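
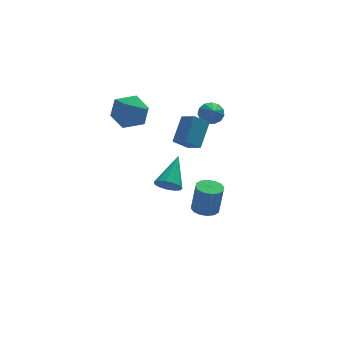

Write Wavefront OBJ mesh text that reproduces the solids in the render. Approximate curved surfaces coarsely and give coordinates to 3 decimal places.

v -4.073 1.259 3.759
v -3.235 1.74 3.182
v -3.625 -0.36 3.058
v -2.787 0.121 2.481
v -2.727 0.043 3.602
v -3.003 1.044 4.035
v -3.857 0.336 2.205
v -4.133 1.337 2.638
v -3.101 1.17 2.222
v -2.403 0.989 3.085
v -4.457 0.391 3.155
v -3.759 0.21 4.018
v -1.906 -2.511 2.753
v -1.417 -3.223 3.148
v -1.231 -1.465 3.805
v -0.742 -2.177 4.2
v -1.118 -2.343 2.08
v -0.629 -3.055 2.475
v -0.443 -1.297 3.132
v 0.046 -2.009 3.527
v 0.846 1.065 2.213
v 1.313 1.367 2.622
v 0.794 0.235 2.887
v 0.965 1.489 2.745
v 0.579 1.476 2.699
v 0.278 1.333 2.499
v 0.157 1.104 2.208
v 0.255 0.864 1.919
v 0.541 0.687 1.723
v 0.924 0.63 1.683
v 1.282 0.712 1.811
v 1.501 0.905 2.067
v 1.513 1.149 2.37
v -2.41 -3.804 0.467
v -2.045 -3.567 -0.106
v -1.59 -2.396 1.573
v -2.397 -3.365 -0.103
v -2.753 -3.302 0.081
v -3 -3.399 0.388
v -3.06 -3.624 0.72
v -2.914 -3.907 0.971
v -2.608 -4.157 1.063
v -2.239 -4.295 0.965
v -1.925 -4.277 0.709
v -1.765 -4.11 0.377
v -1.809 -3.845 0.073
v 0.261 -0.317 -4.072
v 0.931 0.011 -4.146
v 1.15 -0.055 -2.462
v 0.479 -0.383 -2.388
v 0.68 0.304 -4.102
v 0.899 0.238 -2.418
v 0.317 0.431 -4.05
v 0.536 0.364 -2.365
v -0.062 0.357 -4.004
v 0.157 0.29 -2.319
v -0.354 0.103 -3.976
v -0.135 0.036 -2.291
v -0.481 -0.264 -3.974
v -0.262 -0.331 -2.289
v -0.41 -0.645 -3.998
v -0.191 -0.711 -2.314
v -0.159 -0.938 -4.042
v 0.06 -1.004 -2.358
v 0.204 -1.064 -4.095
v 0.423 -1.131 -2.41
v 0.583 -0.99 -4.141
v 0.802 -1.057 -2.456
v 0.875 -0.736 -4.169
v 1.094 -0.803 -2.484
v 1.002 -0.369 -4.171
v 1.221 -0.436 -2.486
f 1 12 6
f 1 6 2
f 1 2 8
f 1 8 11
f 1 11 12
f 2 6 10
f 6 12 5
f 12 11 3
f 11 8 7
f 8 2 9
f 4 10 5
f 4 5 3
f 4 3 7
f 4 7 9
f 4 9 10
f 5 10 6
f 3 5 12
f 7 3 11
f 9 7 8
f 10 9 2
f 14 16 13
f 17 14 13
f 13 16 15
f 15 17 13
f 14 20 16
f 18 14 17
f 18 20 14
f 16 20 15
f 19 17 15
f 15 20 19
f 19 18 17
f 20 18 19
f 22 21 24
f 22 24 23
f 24 21 25
f 24 25 23
f 25 21 26
f 25 26 23
f 26 21 27
f 26 27 23
f 27 21 28
f 27 28 23
f 28 21 29
f 28 29 23
f 29 21 30
f 29 30 23
f 30 21 31
f 30 31 23
f 31 21 32
f 31 32 23
f 32 21 33
f 32 33 23
f 33 21 22
f 33 22 23
f 35 34 37
f 35 37 36
f 37 34 38
f 37 38 36
f 38 34 39
f 38 39 36
f 39 34 40
f 39 40 36
f 40 34 41
f 40 41 36
f 41 34 42
f 41 42 36
f 42 34 43
f 42 43 36
f 43 34 44
f 43 44 36
f 44 34 45
f 44 45 36
f 45 34 46
f 45 46 36
f 46 34 35
f 46 35 36
f 48 47 51
f 48 51 49
f 49 51 52
f 49 52 50
f 51 47 53
f 51 53 52
f 52 53 54
f 52 54 50
f 53 47 55
f 53 55 54
f 54 55 56
f 54 56 50
f 55 47 57
f 55 57 56
f 56 57 58
f 56 58 50
f 57 47 59
f 57 59 58
f 58 59 60
f 58 60 50
f 59 47 61
f 59 61 60
f 60 61 62
f 60 62 50
f 61 47 63
f 61 63 62
f 62 63 64
f 62 64 50
f 63 47 65
f 63 65 64
f 64 65 66
f 64 66 50
f 65 47 67
f 65 67 66
f 66 67 68
f 66 68 50
f 67 47 69
f 67 69 68
f 68 69 70
f 68 70 50
f 69 47 71
f 69 71 70
f 70 71 72
f 70 72 50
f 71 47 48
f 71 48 72
f 72 48 49
f 72 49 50



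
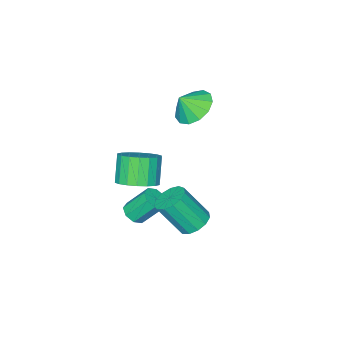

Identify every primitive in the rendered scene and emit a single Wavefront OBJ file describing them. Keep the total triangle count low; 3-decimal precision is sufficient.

v 3.024 2.285 -2.337
v 3.439 2.914 -2.177
v 4.091 2.104 -0.683
v 3.676 1.475 -0.843
v 3.055 2.967 -1.981
v 3.707 2.157 -0.487
v 2.662 2.803 -1.898
v 3.314 1.994 -0.404
v 2.384 2.475 -1.954
v 3.036 1.666 -0.46
v 2.309 2.087 -2.132
v 2.961 1.277 -0.638
v 2.461 1.761 -2.375
v 3.113 0.952 -0.881
v 2.792 1.601 -2.606
v 3.444 0.792 -1.112
v 3.196 1.659 -2.751
v 3.848 0.85 -1.257
v 3.546 1.915 -2.765
v 4.198 1.106 -1.271
v 3.73 2.288 -2.643
v 4.382 1.479 -1.149
v 3.69 2.661 -2.424
v 4.342 1.851 -0.93
v -0.937 -1.82 0.45
v -0.343 -2.361 -0.194
v -0.343 -2.12 1.25
v -0.112 -1.83 -0.166
v -0.142 -1.295 0.058
v -0.424 -0.927 0.406
v -0.87 -0.842 0.768
v -1.336 -1.068 1.03
v -1.676 -1.532 1.107
v -1.781 -2.087 0.976
v -1.618 -2.558 0.678
v -1.239 -2.794 0.308
v -0.763 -2.721 -0.017
v 3.432 -0.931 -3.573
v 3.791 -1.25 -3.196
v 3.247 -0.507 -2.05
v 2.888 -0.189 -2.427
v 3.996 -0.86 -3.351
v 3.452 -0.117 -2.206
v 3.871 -0.512 -3.636
v 3.326 0.231 -2.491
v 3.488 -0.41 -3.884
v 2.944 0.333 -2.739
v 3.073 -0.613 -3.95
v 2.529 0.13 -2.804
v 2.868 -1.003 -3.794
v 2.324 -0.26 -2.649
v 2.994 -1.351 -3.509
v 2.449 -0.608 -2.364
v 3.376 -1.453 -3.261
v 2.832 -0.71 -2.116
v 1.616 -2.711 -3.803
v 2.185 -2.095 -3.258
v 1.553 -2.613 -2.012
v 0.984 -3.229 -2.557
v 1.823 -1.849 -3.34
v 1.191 -2.367 -2.094
v 1.42 -1.774 -3.513
v 0.788 -2.292 -2.267
v 1.056 -1.885 -3.744
v 0.424 -2.402 -2.498
v 0.803 -2.159 -3.986
v 0.171 -2.677 -2.74
v 0.711 -2.543 -4.192
v 0.078 -3.06 -2.946
v 0.798 -2.959 -4.321
v 0.166 -3.477 -3.075
v 1.047 -3.327 -4.348
v 0.415 -3.845 -3.102
v 1.409 -3.573 -4.266
v 0.777 -4.091 -3.02
v 1.812 -3.648 -4.093
v 1.18 -4.166 -2.847
v 2.176 -3.538 -3.862
v 1.544 -4.055 -2.616
v 2.429 -3.263 -3.62
v 1.797 -3.781 -2.374
v 2.522 -2.88 -3.414
v 1.889 -3.397 -2.168
v 2.434 -2.463 -3.285
v 1.802 -2.981 -2.039
f 2 1 5
f 2 5 3
f 3 5 6
f 3 6 4
f 5 1 7
f 5 7 6
f 6 7 8
f 6 8 4
f 7 1 9
f 7 9 8
f 8 9 10
f 8 10 4
f 9 1 11
f 9 11 10
f 10 11 12
f 10 12 4
f 11 1 13
f 11 13 12
f 12 13 14
f 12 14 4
f 13 1 15
f 13 15 14
f 14 15 16
f 14 16 4
f 15 1 17
f 15 17 16
f 16 17 18
f 16 18 4
f 17 1 19
f 17 19 18
f 18 19 20
f 18 20 4
f 19 1 21
f 19 21 20
f 20 21 22
f 20 22 4
f 21 1 23
f 21 23 22
f 22 23 24
f 22 24 4
f 23 1 2
f 23 2 24
f 24 2 3
f 24 3 4
f 26 25 28
f 26 28 27
f 28 25 29
f 28 29 27
f 29 25 30
f 29 30 27
f 30 25 31
f 30 31 27
f 31 25 32
f 31 32 27
f 32 25 33
f 32 33 27
f 33 25 34
f 33 34 27
f 34 25 35
f 34 35 27
f 35 25 36
f 35 36 27
f 36 25 37
f 36 37 27
f 37 25 26
f 37 26 27
f 39 38 42
f 39 42 40
f 40 42 43
f 40 43 41
f 42 38 44
f 42 44 43
f 43 44 45
f 43 45 41
f 44 38 46
f 44 46 45
f 45 46 47
f 45 47 41
f 46 38 48
f 46 48 47
f 47 48 49
f 47 49 41
f 48 38 50
f 48 50 49
f 49 50 51
f 49 51 41
f 50 38 52
f 50 52 51
f 51 52 53
f 51 53 41
f 52 38 54
f 52 54 53
f 53 54 55
f 53 55 41
f 54 38 39
f 54 39 55
f 55 39 40
f 55 40 41
f 57 56 60
f 57 60 58
f 58 60 61
f 58 61 59
f 60 56 62
f 60 62 61
f 61 62 63
f 61 63 59
f 62 56 64
f 62 64 63
f 63 64 65
f 63 65 59
f 64 56 66
f 64 66 65
f 65 66 67
f 65 67 59
f 66 56 68
f 66 68 67
f 67 68 69
f 67 69 59
f 68 56 70
f 68 70 69
f 69 70 71
f 69 71 59
f 70 56 72
f 70 72 71
f 71 72 73
f 71 73 59
f 72 56 74
f 72 74 73
f 73 74 75
f 73 75 59
f 74 56 76
f 74 76 75
f 75 76 77
f 75 77 59
f 76 56 78
f 76 78 77
f 77 78 79
f 77 79 59
f 78 56 80
f 78 80 79
f 79 80 81
f 79 81 59
f 80 56 82
f 80 82 81
f 81 82 83
f 81 83 59
f 82 56 84
f 82 84 83
f 83 84 85
f 83 85 59
f 84 56 57
f 84 57 85
f 85 57 58
f 85 58 59



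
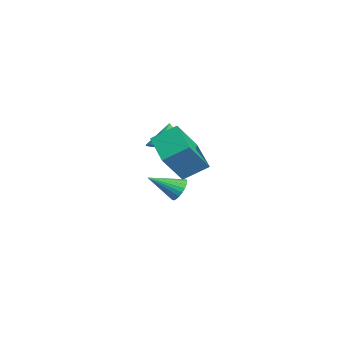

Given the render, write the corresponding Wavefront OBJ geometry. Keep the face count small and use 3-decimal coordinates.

v -3.746 -2.676 -3.154
v -2.995 -2.702 -3.322
v -3.594 -4.304 -2.226
v -2.992 -2.553 -3.062
v -3.103 -2.422 -2.815
v -3.313 -2.331 -2.62
v -3.588 -2.292 -2.506
v -3.888 -2.311 -2.491
v -4.165 -2.386 -2.577
v -4.38 -2.505 -2.751
v -4.497 -2.651 -2.986
v -4.501 -2.8 -3.247
v -4.389 -2.93 -3.494
v -4.18 -3.022 -3.689
v -3.904 -3.061 -3.802
v -3.605 -3.041 -3.817
v -3.327 -2.966 -3.731
v -3.113 -2.847 -3.558
v -0.745 -3.362 0.928
v 0.256 -3.271 1.374
v -1.355 -3.258 2.272
v 0.117 -2.773 1.273
v -0.219 -2.411 1.092
v -0.676 -2.266 0.874
v -1.148 -2.372 0.668
v -1.529 -2.706 0.522
v -1.73 -3.189 0.468
v -1.705 -3.713 0.52
v -1.461 -4.156 0.665
v -1.052 -4.417 0.871
v -0.574 -4.437 1.089
v -0.134 -4.21 1.27
v 0.165 -3.79 1.373
v 2.801 -2.766 -0.025
v 0.905 -3.274 0.749
v 2.791 -1.493 0.788
v 0.895 -2.002 1.562
v 3.705 -3.758 1.538
v 1.809 -4.267 2.312
v 3.695 -2.486 2.351
v 1.799 -2.994 3.125
f 2 1 4
f 2 4 3
f 4 1 5
f 4 5 3
f 5 1 6
f 5 6 3
f 6 1 7
f 6 7 3
f 7 1 8
f 7 8 3
f 8 1 9
f 8 9 3
f 9 1 10
f 9 10 3
f 10 1 11
f 10 11 3
f 11 1 12
f 11 12 3
f 12 1 13
f 12 13 3
f 13 1 14
f 13 14 3
f 14 1 15
f 14 15 3
f 15 1 16
f 15 16 3
f 16 1 17
f 16 17 3
f 17 1 18
f 17 18 3
f 18 1 2
f 18 2 3
f 20 19 22
f 20 22 21
f 22 19 23
f 22 23 21
f 23 19 24
f 23 24 21
f 24 19 25
f 24 25 21
f 25 19 26
f 25 26 21
f 26 19 27
f 26 27 21
f 27 19 28
f 27 28 21
f 28 19 29
f 28 29 21
f 29 19 30
f 29 30 21
f 30 19 31
f 30 31 21
f 31 19 32
f 31 32 21
f 32 19 33
f 32 33 21
f 33 19 20
f 33 20 21
f 35 37 34
f 38 35 34
f 34 37 36
f 36 38 34
f 35 41 37
f 39 35 38
f 39 41 35
f 37 41 36
f 40 38 36
f 36 41 40
f 40 39 38
f 41 39 40



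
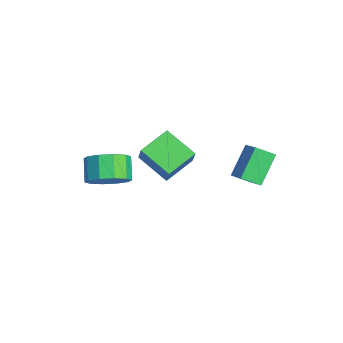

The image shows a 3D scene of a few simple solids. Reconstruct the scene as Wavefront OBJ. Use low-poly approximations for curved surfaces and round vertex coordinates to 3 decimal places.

v -0.71 -1.196 0.955
v -1.358 0.105 1.464
v 0.501 -0.301 0.211
v -0.146 1 0.72
v -0.034 -1.26 1.98
v -0.681 0.041 2.489
v 1.178 -0.365 1.236
v 0.53 0.936 1.745
v 1.999 2.634 3.143
v 2.938 2.76 3.722
v 2.188 3.443 2.661
v 3.126 3.569 3.24
v 2.794 1.791 2.04
v 3.732 1.917 2.619
v 2.982 2.6 1.558
v 3.921 2.726 2.137
v -1.171 -2.411 -0.759
v -0.649 -2.902 -0.046
v -1.568 -2.72 0.751
v -2.089 -2.229 0.039
v -0.5 -2.296 -0.012
v -1.419 -2.115 0.785
v -0.607 -1.735 -0.263
v -1.525 -1.553 0.534
v -0.929 -1.432 -0.704
v -1.848 -1.25 0.094
v -1.344 -1.503 -1.165
v -2.262 -1.321 -0.368
v -1.692 -1.92 -1.471
v -2.611 -1.738 -0.674
v -1.841 -2.525 -1.505
v -2.76 -2.344 -0.708
v -1.735 -3.087 -1.254
v -2.653 -2.905 -0.457
v -1.412 -3.39 -0.814
v -2.331 -3.208 -0.016
v -0.998 -3.319 -0.352
v -1.916 -3.137 0.445
f 2 4 1
f 5 2 1
f 1 4 3
f 3 5 1
f 2 8 4
f 6 2 5
f 6 8 2
f 4 8 3
f 7 5 3
f 3 8 7
f 7 6 5
f 8 6 7
f 10 12 9
f 13 10 9
f 9 12 11
f 11 13 9
f 10 16 12
f 14 10 13
f 14 16 10
f 12 16 11
f 15 13 11
f 11 16 15
f 15 14 13
f 16 14 15
f 18 17 21
f 18 21 19
f 19 21 22
f 19 22 20
f 21 17 23
f 21 23 22
f 22 23 24
f 22 24 20
f 23 17 25
f 23 25 24
f 24 25 26
f 24 26 20
f 25 17 27
f 25 27 26
f 26 27 28
f 26 28 20
f 27 17 29
f 27 29 28
f 28 29 30
f 28 30 20
f 29 17 31
f 29 31 30
f 30 31 32
f 30 32 20
f 31 17 33
f 31 33 32
f 32 33 34
f 32 34 20
f 33 17 35
f 33 35 34
f 34 35 36
f 34 36 20
f 35 17 37
f 35 37 36
f 36 37 38
f 36 38 20
f 37 17 18
f 37 18 38
f 38 18 19
f 38 19 20



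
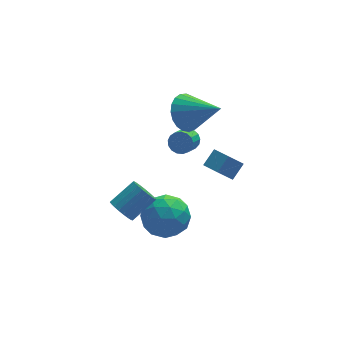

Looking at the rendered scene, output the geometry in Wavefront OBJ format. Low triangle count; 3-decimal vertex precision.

v 0.97 1.629 1.497
v 1.763 2.152 1.124
v 2.25 0.451 2.563
v 1.671 2.37 1.476
v 1.458 2.461 1.831
v 1.161 2.407 2.129
v 0.831 2.219 2.318
v 0.525 1.929 2.365
v 0.296 1.588 2.261
v 0.183 1.253 2.026
v 0.207 0.984 1.699
v 0.363 0.826 1.338
v 0.623 0.807 1.004
v 0.944 0.93 0.755
v 1.269 1.174 0.635
v 1.543 1.497 0.664
v 1.717 1.843 0.837
v 2.83 0.357 -2.603
v 2.093 0.233 -1.783
v 2.4 1.283 -2.85
v 1.663 1.159 -2.029
v 3.437 0.801 -1.991
v 2.7 0.677 -1.17
v 3.007 1.727 -2.237
v 2.27 1.603 -1.417
v -0.112 0.506 -3.356
v 0.535 -0.489 -3.183
v -1.455 -0.531 -4.297
v -0.808 -1.526 -4.124
v -1.34 -0.987 -3.194
v -0.51 -0.346 -2.613
v -0.41 -0.674 -4.867
v 0.42 -0.033 -4.286
v 0.351 -1.217 -4.117
v -0.224 -1.411 -3.083
v -0.696 0.391 -4.397
v -1.271 0.197 -3.363
v 0.329 0.1 -3.187
v -1.249 -1.12 -4.293
v -1.562 -0.803 -3.746
v -1.181 -1.387 -3.645
v -0.285 0.183 -2.852
v 0.095 -0.401 -2.75
v -1.006 -0.694 -2.757
v -1.015 -0.619 -4.73
v -0.635 -1.203 -4.628
v 0.261 0.367 -3.835
v 0.642 -0.217 -3.734
v 0.086 -0.326 -4.723
v 0.601 -0.913 -3.634
v -0.188 -1.523 -4.187
v 0.046 -1.022 -4.624
v 0.533 -0.645 -4.282
v 0.263 -1.027 -3.027
v -0.526 -1.637 -3.579
v -0.838 -1.32 -3.033
v -0.351 -0.943 -2.691
v 0.155 -1.456 -3.575
v -0.394 0.617 -3.901
v -1.183 0.007 -4.453
v -0.569 -0.077 -4.789
v -0.082 0.3 -4.447
v -0.732 0.503 -3.293
v -1.521 -0.107 -3.846
v -1.453 -0.375 -3.198
v -0.966 0.002 -2.856
v -1.075 0.436 -3.905
v 1.118 1.955 -0.76
v 1.565 1.57 -0.865
v 1.069 0.859 -0.366
v 0.622 1.245 -0.26
v 1.638 1.693 -0.617
v 1.143 0.982 -0.117
v 1.592 1.877 -0.401
v 1.097 1.166 0.099
v 1.437 2.079 -0.267
v 0.942 1.368 0.232
v 1.21 2.252 -0.246
v 0.714 1.541 0.253
v 0.961 2.358 -0.343
v 0.465 1.647 0.156
v 0.748 2.371 -0.535
v 0.252 1.66 -0.036
v 0.62 2.289 -0.779
v 0.124 1.578 -0.28
v 0.606 2.131 -1.018
v 0.11 1.42 -0.519
v 0.709 1.933 -1.198
v 0.213 1.222 -0.699
v 0.906 1.739 -1.278
v 0.41 1.028 -0.779
v 1.151 1.596 -1.239
v 0.656 0.885 -0.739
v 1.389 1.534 -1.09
v 0.894 0.824 -0.591
v -2.545 -0.968 -2.422
v -2.14 -1.424 -2.745
v -0.99 -0.987 -1.922
v -1.395 -0.532 -1.598
v -2.11 -1.191 -2.91
v -0.961 -0.754 -2.086
v -2.156 -0.919 -2.99
v -1.007 -0.482 -2.166
v -2.269 -0.656 -2.972
v -1.12 -0.219 -2.148
v -2.43 -0.447 -2.859
v -1.28 -0.01 -2.035
v -2.61 -0.328 -2.67
v -1.461 0.109 -1.846
v -2.779 -0.32 -2.438
v -1.63 0.117 -1.615
v -2.908 -0.424 -2.204
v -1.759 0.013 -1.38
v -2.974 -0.622 -2.007
v -1.824 -0.185 -1.183
v -2.965 -0.88 -1.882
v -1.816 -0.443 -1.058
v -2.884 -1.153 -1.85
v -1.735 -0.717 -1.027
v -2.744 -1.395 -1.917
v -1.595 -0.958 -1.094
v -2.57 -1.562 -2.072
v -1.42 -1.126 -1.248
v -2.391 -1.627 -2.287
v -1.242 -1.191 -1.463
v -2.239 -1.578 -2.525
v -1.09 -1.142 -1.701
f 2 1 4
f 2 4 3
f 4 1 5
f 4 5 3
f 5 1 6
f 5 6 3
f 6 1 7
f 6 7 3
f 7 1 8
f 7 8 3
f 8 1 9
f 8 9 3
f 9 1 10
f 9 10 3
f 10 1 11
f 10 11 3
f 11 1 12
f 11 12 3
f 12 1 13
f 12 13 3
f 13 1 14
f 13 14 3
f 14 1 15
f 14 15 3
f 15 1 16
f 15 16 3
f 16 1 17
f 16 17 3
f 17 1 2
f 17 2 3
f 19 21 18
f 22 19 18
f 18 21 20
f 20 22 18
f 19 25 21
f 23 19 22
f 23 25 19
f 21 25 20
f 24 22 20
f 20 25 24
f 24 23 22
f 25 23 24
f 26 63 42
f 63 37 66
f 42 66 31
f 63 66 42
f 26 42 38
f 42 31 43
f 38 43 27
f 42 43 38
f 26 38 47
f 38 27 48
f 47 48 33
f 38 48 47
f 26 47 59
f 47 33 62
f 59 62 36
f 47 62 59
f 26 59 63
f 59 36 67
f 63 67 37
f 59 67 63
f 27 43 54
f 43 31 57
f 54 57 35
f 43 57 54
f 31 66 44
f 66 37 65
f 44 65 30
f 66 65 44
f 37 67 64
f 67 36 60
f 64 60 28
f 67 60 64
f 36 62 61
f 62 33 49
f 61 49 32
f 62 49 61
f 33 48 53
f 48 27 50
f 53 50 34
f 48 50 53
f 29 55 41
f 55 35 56
f 41 56 30
f 55 56 41
f 29 41 39
f 41 30 40
f 39 40 28
f 41 40 39
f 29 39 46
f 39 28 45
f 46 45 32
f 39 45 46
f 29 46 51
f 46 32 52
f 51 52 34
f 46 52 51
f 29 51 55
f 51 34 58
f 55 58 35
f 51 58 55
f 30 56 44
f 56 35 57
f 44 57 31
f 56 57 44
f 28 40 64
f 40 30 65
f 64 65 37
f 40 65 64
f 32 45 61
f 45 28 60
f 61 60 36
f 45 60 61
f 34 52 53
f 52 32 49
f 53 49 33
f 52 49 53
f 35 58 54
f 58 34 50
f 54 50 27
f 58 50 54
f 69 68 72
f 69 72 70
f 70 72 73
f 70 73 71
f 72 68 74
f 72 74 73
f 73 74 75
f 73 75 71
f 74 68 76
f 74 76 75
f 75 76 77
f 75 77 71
f 76 68 78
f 76 78 77
f 77 78 79
f 77 79 71
f 78 68 80
f 78 80 79
f 79 80 81
f 79 81 71
f 80 68 82
f 80 82 81
f 81 82 83
f 81 83 71
f 82 68 84
f 82 84 83
f 83 84 85
f 83 85 71
f 84 68 86
f 84 86 85
f 85 86 87
f 85 87 71
f 86 68 88
f 86 88 87
f 87 88 89
f 87 89 71
f 88 68 90
f 88 90 89
f 89 90 91
f 89 91 71
f 90 68 92
f 90 92 91
f 91 92 93
f 91 93 71
f 92 68 94
f 92 94 93
f 93 94 95
f 93 95 71
f 94 68 69
f 94 69 95
f 95 69 70
f 95 70 71
f 97 96 100
f 97 100 98
f 98 100 101
f 98 101 99
f 100 96 102
f 100 102 101
f 101 102 103
f 101 103 99
f 102 96 104
f 102 104 103
f 103 104 105
f 103 105 99
f 104 96 106
f 104 106 105
f 105 106 107
f 105 107 99
f 106 96 108
f 106 108 107
f 107 108 109
f 107 109 99
f 108 96 110
f 108 110 109
f 109 110 111
f 109 111 99
f 110 96 112
f 110 112 111
f 111 112 113
f 111 113 99
f 112 96 114
f 112 114 113
f 113 114 115
f 113 115 99
f 114 96 116
f 114 116 115
f 115 116 117
f 115 117 99
f 116 96 118
f 116 118 117
f 117 118 119
f 117 119 99
f 118 96 120
f 118 120 119
f 119 120 121
f 119 121 99
f 120 96 122
f 120 122 121
f 121 122 123
f 121 123 99
f 122 96 124
f 122 124 123
f 123 124 125
f 123 125 99
f 124 96 126
f 124 126 125
f 125 126 127
f 125 127 99
f 126 96 97
f 126 97 127
f 127 97 98
f 127 98 99



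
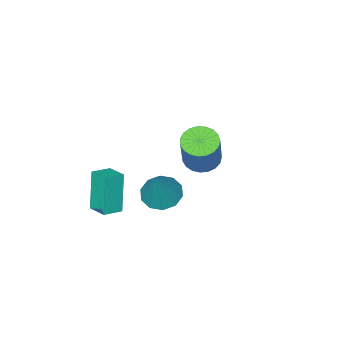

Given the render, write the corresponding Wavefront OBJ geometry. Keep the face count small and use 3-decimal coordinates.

v -3.305 -4.25 -0.606
v -2.518 -4.335 -0.856
v -1.888 -3.715 0.916
v -2.675 -3.63 1.166
v -2.587 -4.009 -0.946
v -1.957 -3.389 0.826
v -2.78 -3.725 -0.976
v -2.15 -3.105 0.795
v -3.064 -3.531 -0.943
v -2.434 -2.911 0.828
v -3.389 -3.462 -0.852
v -2.759 -2.842 0.92
v -3.7 -3.529 -0.718
v -3.07 -2.909 1.054
v -3.943 -3.72 -0.564
v -3.313 -3.1 1.207
v -4.075 -4.004 -0.418
v -3.445 -3.384 1.353
v -4.074 -4.33 -0.304
v -3.444 -3.709 1.467
v -3.94 -4.642 -0.243
v -3.31 -4.021 1.529
v -3.697 -4.886 -0.244
v -3.067 -4.266 1.528
v -3.385 -5.02 -0.308
v -2.755 -4.4 1.464
v -3.06 -5.022 -0.423
v -2.43 -4.402 1.349
v -2.777 -4.89 -0.57
v -2.147 -4.269 1.202
v -2.585 -4.647 -0.723
v -1.955 -4.027 1.049
v 1.784 -4.027 -0.796
v 1.348 -4.449 0.994
v 1.806 -3.084 -0.569
v 1.37 -3.507 1.221
v 2.65 -4.093 -0.601
v 2.214 -4.516 1.189
v 2.672 -3.151 -0.374
v 2.236 -3.573 1.416
v 1.195 -1.316 1.442
v 1.953 -1.635 1.192
v 2.005 -0.744 3.178
v 1.929 -1.127 1.037
v 1.625 -0.692 1.035
v 1.156 -0.494 1.189
v 0.702 -0.611 1.44
v 0.436 -0.997 1.691
v 0.46 -1.504 1.847
v 0.764 -1.94 1.848
v 1.233 -2.137 1.694
v 1.688 -2.02 1.443
f 2 1 5
f 2 5 3
f 3 5 6
f 3 6 4
f 5 1 7
f 5 7 6
f 6 7 8
f 6 8 4
f 7 1 9
f 7 9 8
f 8 9 10
f 8 10 4
f 9 1 11
f 9 11 10
f 10 11 12
f 10 12 4
f 11 1 13
f 11 13 12
f 12 13 14
f 12 14 4
f 13 1 15
f 13 15 14
f 14 15 16
f 14 16 4
f 15 1 17
f 15 17 16
f 16 17 18
f 16 18 4
f 17 1 19
f 17 19 18
f 18 19 20
f 18 20 4
f 19 1 21
f 19 21 20
f 20 21 22
f 20 22 4
f 21 1 23
f 21 23 22
f 22 23 24
f 22 24 4
f 23 1 25
f 23 25 24
f 24 25 26
f 24 26 4
f 25 1 27
f 25 27 26
f 26 27 28
f 26 28 4
f 27 1 29
f 27 29 28
f 28 29 30
f 28 30 4
f 29 1 31
f 29 31 30
f 30 31 32
f 30 32 4
f 31 1 2
f 31 2 32
f 32 2 3
f 32 3 4
f 34 36 33
f 37 34 33
f 33 36 35
f 35 37 33
f 34 40 36
f 38 34 37
f 38 40 34
f 36 40 35
f 39 37 35
f 35 40 39
f 39 38 37
f 40 38 39
f 42 41 44
f 42 44 43
f 44 41 45
f 44 45 43
f 45 41 46
f 45 46 43
f 46 41 47
f 46 47 43
f 47 41 48
f 47 48 43
f 48 41 49
f 48 49 43
f 49 41 50
f 49 50 43
f 50 41 51
f 50 51 43
f 51 41 52
f 51 52 43
f 52 41 42
f 52 42 43



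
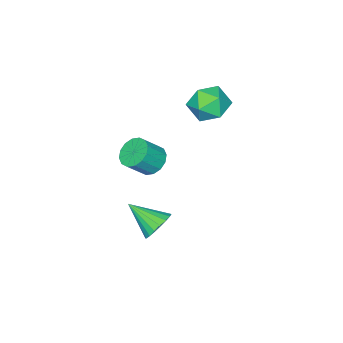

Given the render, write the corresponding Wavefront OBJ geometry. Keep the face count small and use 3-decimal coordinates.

v 2.185 -1.009 -2.442
v 2.562 -1.433 -3.228
v 2.595 -2.651 -1.358
v 2.903 -1.233 -3.054
v 3.101 -0.989 -2.759
v 3.118 -0.748 -2.401
v 2.95 -0.559 -2.051
v 2.631 -0.46 -1.778
v 2.223 -0.468 -1.637
v 1.807 -0.584 -1.656
v 1.467 -0.784 -1.83
v 1.268 -1.029 -2.125
v 1.251 -1.269 -2.483
v 1.419 -1.458 -2.833
v 1.739 -1.558 -3.106
v 2.147 -1.549 -3.247
v -3.341 -0.921 3.789
v -2.17 -0.718 3.471
v -2.95 -2.862 3.989
v -1.779 -2.659 3.671
v -2.205 -2.244 4.748
v -2.447 -1.045 4.625
v -2.673 -2.535 2.835
v -2.915 -1.336 2.712
v -1.757 -1.715 2.882
v -1.468 -1.535 4.064
v -3.652 -2.045 3.396
v -3.363 -1.865 4.578
v 2.985 -0.675 3.441
v 3.564 -0.071 3.137
v 4.473 -0.441 4.136
v 3.895 -1.045 4.439
v 3.311 0.153 3.451
v 4.221 -0.217 4.449
v 2.971 0.155 3.762
v 3.88 -0.215 4.76
v 2.635 -0.065 3.986
v 3.544 -0.435 4.984
v 2.392 -0.449 4.065
v 3.302 -0.819 5.063
v 2.309 -0.894 3.976
v 3.218 -1.263 4.975
v 2.407 -1.279 3.744
v 3.316 -1.649 4.743
v 2.659 -1.503 3.431
v 3.569 -1.873 4.429
v 3 -1.505 3.12
v 3.909 -1.875 4.118
v 3.336 -1.285 2.896
v 4.245 -1.655 3.894
v 3.578 -0.901 2.817
v 4.488 -1.271 3.815
v 3.662 -0.457 2.905
v 4.571 -0.826 3.904
f 2 1 4
f 2 4 3
f 4 1 5
f 4 5 3
f 5 1 6
f 5 6 3
f 6 1 7
f 6 7 3
f 7 1 8
f 7 8 3
f 8 1 9
f 8 9 3
f 9 1 10
f 9 10 3
f 10 1 11
f 10 11 3
f 11 1 12
f 11 12 3
f 12 1 13
f 12 13 3
f 13 1 14
f 13 14 3
f 14 1 15
f 14 15 3
f 15 1 16
f 15 16 3
f 16 1 2
f 16 2 3
f 17 28 22
f 17 22 18
f 17 18 24
f 17 24 27
f 17 27 28
f 18 22 26
f 22 28 21
f 28 27 19
f 27 24 23
f 24 18 25
f 20 26 21
f 20 21 19
f 20 19 23
f 20 23 25
f 20 25 26
f 21 26 22
f 19 21 28
f 23 19 27
f 25 23 24
f 26 25 18
f 30 29 33
f 30 33 31
f 31 33 34
f 31 34 32
f 33 29 35
f 33 35 34
f 34 35 36
f 34 36 32
f 35 29 37
f 35 37 36
f 36 37 38
f 36 38 32
f 37 29 39
f 37 39 38
f 38 39 40
f 38 40 32
f 39 29 41
f 39 41 40
f 40 41 42
f 40 42 32
f 41 29 43
f 41 43 42
f 42 43 44
f 42 44 32
f 43 29 45
f 43 45 44
f 44 45 46
f 44 46 32
f 45 29 47
f 45 47 46
f 46 47 48
f 46 48 32
f 47 29 49
f 47 49 48
f 48 49 50
f 48 50 32
f 49 29 51
f 49 51 50
f 50 51 52
f 50 52 32
f 51 29 53
f 51 53 52
f 52 53 54
f 52 54 32
f 53 29 30
f 53 30 54
f 54 30 31
f 54 31 32



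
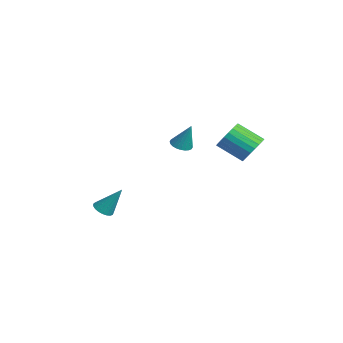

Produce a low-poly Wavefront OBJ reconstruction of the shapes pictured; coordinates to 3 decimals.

v -0.178 -3.81 -3.078
v 0.379 -3.553 -3.414
v 0.378 -2.83 -1.402
v 0.178 -3.349 -3.466
v -0.085 -3.225 -3.451
v -0.364 -3.202 -3.372
v -0.611 -3.284 -3.242
v -0.783 -3.457 -3.083
v -0.851 -3.691 -2.924
v -0.802 -3.946 -2.791
v -0.646 -4.177 -2.708
v -0.409 -4.344 -2.689
v -0.132 -4.42 -2.738
v 0.137 -4.389 -2.845
v 0.352 -4.259 -2.992
v 0.474 -4.051 -3.154
v 0.484 -3.801 -3.304
v -1.66 1.438 0.908
v -1.22 1.935 0.628
v -1.1 1.882 2.572
v -1.455 2.085 0.667
v -1.721 2.136 0.742
v -1.977 2.081 0.843
v -2.185 1.928 0.954
v -2.313 1.701 1.058
v -2.342 1.433 1.139
v -2.266 1.166 1.185
v -2.099 0.941 1.189
v -1.864 0.791 1.15
v -1.599 0.74 1.074
v -1.342 0.795 0.973
v -1.134 0.948 0.863
v -1.006 1.175 0.759
v -0.978 1.443 0.678
v -1.053 1.709 0.632
v 2.182 4.571 1.552
v 3.058 4.329 2.057
v 2.095 3.046 3.113
v 1.218 3.289 2.608
v 2.913 4.629 2.29
v 1.95 3.346 3.345
v 2.657 4.92 2.409
v 1.694 3.637 3.465
v 2.328 5.157 2.399
v 1.365 3.875 3.454
v 1.977 5.306 2.259
v 1.014 4.023 3.315
v 1.658 5.343 2.012
v 0.695 4.06 3.068
v 1.418 5.262 1.695
v 0.455 3.98 2.75
v 1.294 5.077 1.356
v 0.331 3.794 2.412
v 1.305 4.814 1.047
v 0.342 3.531 2.103
v 1.45 4.514 0.815
v 0.487 3.231 1.87
v 1.706 4.223 0.695
v 0.743 2.94 1.751
v 2.035 3.985 0.706
v 1.072 2.703 1.761
v 2.386 3.837 0.845
v 1.423 2.554 1.901
v 2.705 3.8 1.092
v 1.742 2.517 2.148
v 2.945 3.88 1.41
v 1.982 2.598 2.465
v 3.069 4.066 1.748
v 2.106 2.783 2.804
f 2 1 4
f 2 4 3
f 4 1 5
f 4 5 3
f 5 1 6
f 5 6 3
f 6 1 7
f 6 7 3
f 7 1 8
f 7 8 3
f 8 1 9
f 8 9 3
f 9 1 10
f 9 10 3
f 10 1 11
f 10 11 3
f 11 1 12
f 11 12 3
f 12 1 13
f 12 13 3
f 13 1 14
f 13 14 3
f 14 1 15
f 14 15 3
f 15 1 16
f 15 16 3
f 16 1 17
f 16 17 3
f 17 1 2
f 17 2 3
f 19 18 21
f 19 21 20
f 21 18 22
f 21 22 20
f 22 18 23
f 22 23 20
f 23 18 24
f 23 24 20
f 24 18 25
f 24 25 20
f 25 18 26
f 25 26 20
f 26 18 27
f 26 27 20
f 27 18 28
f 27 28 20
f 28 18 29
f 28 29 20
f 29 18 30
f 29 30 20
f 30 18 31
f 30 31 20
f 31 18 32
f 31 32 20
f 32 18 33
f 32 33 20
f 33 18 34
f 33 34 20
f 34 18 35
f 34 35 20
f 35 18 19
f 35 19 20
f 37 36 40
f 37 40 38
f 38 40 41
f 38 41 39
f 40 36 42
f 40 42 41
f 41 42 43
f 41 43 39
f 42 36 44
f 42 44 43
f 43 44 45
f 43 45 39
f 44 36 46
f 44 46 45
f 45 46 47
f 45 47 39
f 46 36 48
f 46 48 47
f 47 48 49
f 47 49 39
f 48 36 50
f 48 50 49
f 49 50 51
f 49 51 39
f 50 36 52
f 50 52 51
f 51 52 53
f 51 53 39
f 52 36 54
f 52 54 53
f 53 54 55
f 53 55 39
f 54 36 56
f 54 56 55
f 55 56 57
f 55 57 39
f 56 36 58
f 56 58 57
f 57 58 59
f 57 59 39
f 58 36 60
f 58 60 59
f 59 60 61
f 59 61 39
f 60 36 62
f 60 62 61
f 61 62 63
f 61 63 39
f 62 36 64
f 62 64 63
f 63 64 65
f 63 65 39
f 64 36 66
f 64 66 65
f 65 66 67
f 65 67 39
f 66 36 68
f 66 68 67
f 67 68 69
f 67 69 39
f 68 36 37
f 68 37 69
f 69 37 38
f 69 38 39



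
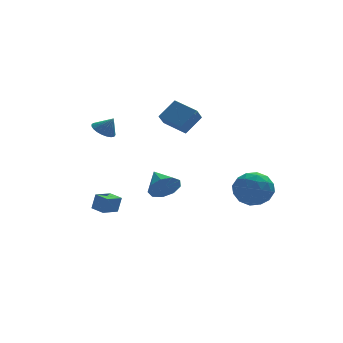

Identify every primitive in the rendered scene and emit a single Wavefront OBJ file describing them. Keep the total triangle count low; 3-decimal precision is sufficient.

v -4.06 1.419 -2.349
v -3.811 1.476 -1.341
v -3.092 2.035 -2.624
v -2.843 2.093 -1.616
v -3.577 0.627 -2.424
v -3.328 0.685 -1.416
v -2.609 1.244 -2.699
v -2.36 1.301 -1.691
v -2.841 3.822 2.688
v -2.253 4.312 2.489
v -2.299 3.558 3.632
v -2.453 4.51 2.658
v -2.719 4.589 2.833
v -3.007 4.536 2.983
v -3.266 4.359 3.082
v -3.451 4.09 3.112
v -3.53 3.774 3.07
v -3.491 3.466 2.961
v -3.339 3.22 2.805
v -3.101 3.079 2.629
v -2.817 3.065 2.463
v -2.538 3.183 2.336
v -2.311 3.411 2.269
v -2.176 3.71 2.276
v -2.155 4.029 2.353
v -0.49 -1.132 -0.06
v 0.129 -0.717 -0.711
v -0.75 0.292 0.6
v -0.501 -0.717 -0.959
v -1.127 -0.911 -0.786
v -1.454 -1.208 -0.273
v -1.331 -1.47 0.339
v -0.814 -1.573 0.765
v -0.146 -1.47 0.804
v 0.361 -1.208 0.44
v 0.47 -0.911 -0.159
v 0.332 3.672 3.521
v 1.396 4.14 4.515
v 0.774 4.302 2.75
v 1.839 4.771 3.744
v 1.321 2.409 3.056
v 2.386 2.878 4.05
v 1.764 3.04 2.285
v 2.828 3.508 3.279
v 3.024 -3.239 1.092
v 3.61 -2.285 0.583
v 4.17 -4.495 0.057
v 4.756 -3.541 -0.452
v 4.906 -3.787 0.744
v 4.197 -3.011 1.383
v 3.583 -3.769 -0.743
v 2.874 -2.993 -0.104
v 3.955 -2.612 -0.552
v 4.773 -2.624 0.367
v 3.007 -4.156 0.273
v 3.825 -4.168 1.192
v 3.217 -2.652 0.928
v 4.563 -4.128 -0.288
v 4.651 -4.273 0.415
v 4.996 -3.712 0.115
v 3.562 -3.078 1.399
v 3.906 -2.518 1.099
v 4.668 -3.401 1.194
v 3.874 -4.262 -0.459
v 4.218 -3.702 -0.759
v 2.784 -3.068 0.525
v 3.129 -2.507 0.225
v 3.112 -3.379 -0.554
v 3.764 -2.283 -0.038
v 4.437 -3.022 -0.646
v 3.748 -3.156 -0.817
v 3.331 -2.699 -0.441
v 4.244 -2.29 0.502
v 4.918 -3.028 -0.106
v 5.006 -3.173 0.597
v 4.59 -2.717 0.973
v 4.447 -2.483 -0.165
v 2.862 -3.752 0.746
v 3.536 -4.49 0.138
v 3.19 -4.063 -0.333
v 2.774 -3.607 0.043
v 3.343 -3.758 1.286
v 4.016 -4.497 0.678
v 4.449 -4.081 1.081
v 4.032 -3.624 1.457
v 3.333 -4.297 0.805
f 2 4 1
f 5 2 1
f 1 4 3
f 3 5 1
f 2 8 4
f 6 2 5
f 6 8 2
f 4 8 3
f 7 5 3
f 3 8 7
f 7 6 5
f 8 6 7
f 10 9 12
f 10 12 11
f 12 9 13
f 12 13 11
f 13 9 14
f 13 14 11
f 14 9 15
f 14 15 11
f 15 9 16
f 15 16 11
f 16 9 17
f 16 17 11
f 17 9 18
f 17 18 11
f 18 9 19
f 18 19 11
f 19 9 20
f 19 20 11
f 20 9 21
f 20 21 11
f 21 9 22
f 21 22 11
f 22 9 23
f 22 23 11
f 23 9 24
f 23 24 11
f 24 9 25
f 24 25 11
f 25 9 10
f 25 10 11
f 27 26 29
f 27 29 28
f 29 26 30
f 29 30 28
f 30 26 31
f 30 31 28
f 31 26 32
f 31 32 28
f 32 26 33
f 32 33 28
f 33 26 34
f 33 34 28
f 34 26 35
f 34 35 28
f 35 26 36
f 35 36 28
f 36 26 27
f 36 27 28
f 38 40 37
f 41 38 37
f 37 40 39
f 39 41 37
f 38 44 40
f 42 38 41
f 42 44 38
f 40 44 39
f 43 41 39
f 39 44 43
f 43 42 41
f 44 42 43
f 45 82 61
f 82 56 85
f 61 85 50
f 82 85 61
f 45 61 57
f 61 50 62
f 57 62 46
f 61 62 57
f 45 57 66
f 57 46 67
f 66 67 52
f 57 67 66
f 45 66 78
f 66 52 81
f 78 81 55
f 66 81 78
f 45 78 82
f 78 55 86
f 82 86 56
f 78 86 82
f 46 62 73
f 62 50 76
f 73 76 54
f 62 76 73
f 50 85 63
f 85 56 84
f 63 84 49
f 85 84 63
f 56 86 83
f 86 55 79
f 83 79 47
f 86 79 83
f 55 81 80
f 81 52 68
f 80 68 51
f 81 68 80
f 52 67 72
f 67 46 69
f 72 69 53
f 67 69 72
f 48 74 60
f 74 54 75
f 60 75 49
f 74 75 60
f 48 60 58
f 60 49 59
f 58 59 47
f 60 59 58
f 48 58 65
f 58 47 64
f 65 64 51
f 58 64 65
f 48 65 70
f 65 51 71
f 70 71 53
f 65 71 70
f 48 70 74
f 70 53 77
f 74 77 54
f 70 77 74
f 49 75 63
f 75 54 76
f 63 76 50
f 75 76 63
f 47 59 83
f 59 49 84
f 83 84 56
f 59 84 83
f 51 64 80
f 64 47 79
f 80 79 55
f 64 79 80
f 53 71 72
f 71 51 68
f 72 68 52
f 71 68 72
f 54 77 73
f 77 53 69
f 73 69 46
f 77 69 73



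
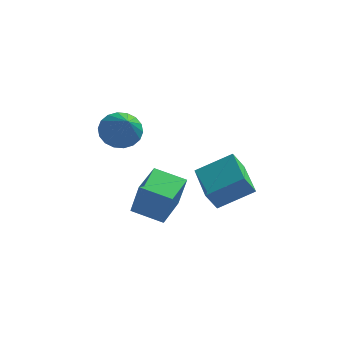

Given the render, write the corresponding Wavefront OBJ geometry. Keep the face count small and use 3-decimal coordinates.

v -0.351 -3.415 -2.832
v 0.03 -3.583 -1.277
v -0.041 -1.848 -2.74
v 0.34 -2.016 -1.184
v 1.02 -3.664 -3.196
v 1.401 -3.832 -1.64
v 1.33 -2.097 -3.103
v 1.711 -2.265 -1.548
v -1.104 -1.523 0.576
v -0.52 -1.891 -0.017
v -0.516 -2.797 1.944
v -0.299 -1.6 0.158
v -0.237 -1.294 0.417
v -0.348 -1.034 0.706
v -0.607 -0.87 0.97
v -0.966 -0.836 1.156
v -1.351 -0.938 1.227
v -1.688 -1.155 1.169
v -1.909 -1.446 0.993
v -1.97 -1.751 0.735
v -1.86 -2.012 0.445
v -1.6 -2.176 0.181
v -1.242 -2.21 -0.005
v -0.856 -2.108 -0.076
v 2.761 -4.289 -0.945
v 4.191 -3.813 -0.116
v 2.069 -2.634 -0.704
v 3.499 -2.158 0.126
v 3.181 -3.982 -1.846
v 4.611 -3.506 -1.016
v 2.489 -2.327 -1.604
v 3.919 -1.851 -0.775
f 2 4 1
f 5 2 1
f 1 4 3
f 3 5 1
f 2 8 4
f 6 2 5
f 6 8 2
f 4 8 3
f 7 5 3
f 3 8 7
f 7 6 5
f 8 6 7
f 10 9 12
f 10 12 11
f 12 9 13
f 12 13 11
f 13 9 14
f 13 14 11
f 14 9 15
f 14 15 11
f 15 9 16
f 15 16 11
f 16 9 17
f 16 17 11
f 17 9 18
f 17 18 11
f 18 9 19
f 18 19 11
f 19 9 20
f 19 20 11
f 20 9 21
f 20 21 11
f 21 9 22
f 21 22 11
f 22 9 23
f 22 23 11
f 23 9 24
f 23 24 11
f 24 9 10
f 24 10 11
f 26 28 25
f 29 26 25
f 25 28 27
f 27 29 25
f 26 32 28
f 30 26 29
f 30 32 26
f 28 32 27
f 31 29 27
f 27 32 31
f 31 30 29
f 32 30 31



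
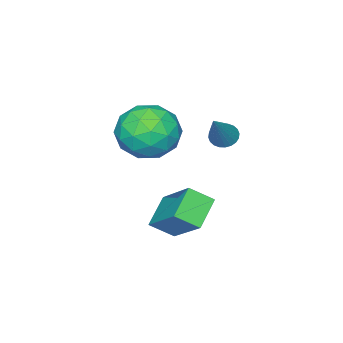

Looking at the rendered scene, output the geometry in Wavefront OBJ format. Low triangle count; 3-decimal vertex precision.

v -0.138 -1.89 -1.696
v 0.281 -1.975 -2.009
v 0.958 -1.47 -0.344
v 0.246 -1.774 -2.043
v 0.152 -1.591 -2.024
v 0.014 -1.453 -1.955
v -0.147 -1.382 -1.846
v -0.307 -1.388 -1.715
v -0.441 -1.47 -1.581
v -0.528 -1.617 -1.464
v -0.557 -1.805 -1.383
v -0.521 -2.006 -1.349
v -0.427 -2.189 -1.368
v -0.289 -2.327 -1.437
v -0.128 -2.398 -1.546
v 0.031 -2.392 -1.677
v 0.165 -2.309 -1.811
v 0.253 -2.163 -1.928
v 0.44 -3.5 -1.469
v 1.122 -3.303 -0.49
v 1.998 -4.217 -2.41
v 2.68 -4.02 -1.431
v 1.828 -4.878 -1.411
v 0.865 -4.435 -0.83
v 2.255 -3.085 -2.07
v 1.292 -2.642 -1.489
v 2.244 -3.046 -0.862
v 1.98 -4.154 -0.455
v 1.14 -3.366 -2.445
v 0.876 -4.474 -2.038
v 0.644 -3.339 -0.897
v 2.476 -4.181 -2.003
v 1.975 -4.686 -1.992
v 2.376 -4.569 -1.416
v 0.493 -4.004 -1.096
v 0.894 -3.888 -0.521
v 1.309 -4.813 -1.063
v 2.226 -3.632 -2.379
v 2.627 -3.516 -1.804
v 0.744 -2.951 -1.484
v 1.145 -2.834 -0.908
v 1.811 -2.707 -1.837
v 1.704 -3.072 -0.54
v 2.62 -3.493 -1.093
v 2.37 -2.944 -1.469
v 1.804 -2.684 -1.127
v 1.55 -3.723 -0.301
v 2.465 -4.144 -0.854
v 1.965 -4.648 -0.842
v 1.399 -4.388 -0.5
v 2.209 -3.572 -0.519
v 0.655 -3.376 -2.046
v 1.57 -3.797 -2.599
v 1.721 -3.132 -2.4
v 1.155 -2.872 -2.058
v 0.5 -4.027 -1.807
v 1.416 -4.448 -2.36
v 1.316 -4.836 -1.773
v 0.75 -4.576 -1.431
v 0.911 -3.948 -2.381
v 2.621 -1.127 -3.603
v 3.117 0.351 -2.304
v 3.647 -0.87 -4.288
v 4.143 0.608 -2.989
v 3.137 -1.768 -3.071
v 3.633 -0.29 -1.772
v 4.163 -1.511 -3.756
v 4.659 -0.033 -2.457
f 2 1 4
f 2 4 3
f 4 1 5
f 4 5 3
f 5 1 6
f 5 6 3
f 6 1 7
f 6 7 3
f 7 1 8
f 7 8 3
f 8 1 9
f 8 9 3
f 9 1 10
f 9 10 3
f 10 1 11
f 10 11 3
f 11 1 12
f 11 12 3
f 12 1 13
f 12 13 3
f 13 1 14
f 13 14 3
f 14 1 15
f 14 15 3
f 15 1 16
f 15 16 3
f 16 1 17
f 16 17 3
f 17 1 18
f 17 18 3
f 18 1 2
f 18 2 3
f 19 56 35
f 56 30 59
f 35 59 24
f 56 59 35
f 19 35 31
f 35 24 36
f 31 36 20
f 35 36 31
f 19 31 40
f 31 20 41
f 40 41 26
f 31 41 40
f 19 40 52
f 40 26 55
f 52 55 29
f 40 55 52
f 19 52 56
f 52 29 60
f 56 60 30
f 52 60 56
f 20 36 47
f 36 24 50
f 47 50 28
f 36 50 47
f 24 59 37
f 59 30 58
f 37 58 23
f 59 58 37
f 30 60 57
f 60 29 53
f 57 53 21
f 60 53 57
f 29 55 54
f 55 26 42
f 54 42 25
f 55 42 54
f 26 41 46
f 41 20 43
f 46 43 27
f 41 43 46
f 22 48 34
f 48 28 49
f 34 49 23
f 48 49 34
f 22 34 32
f 34 23 33
f 32 33 21
f 34 33 32
f 22 32 39
f 32 21 38
f 39 38 25
f 32 38 39
f 22 39 44
f 39 25 45
f 44 45 27
f 39 45 44
f 22 44 48
f 44 27 51
f 48 51 28
f 44 51 48
f 23 49 37
f 49 28 50
f 37 50 24
f 49 50 37
f 21 33 57
f 33 23 58
f 57 58 30
f 33 58 57
f 25 38 54
f 38 21 53
f 54 53 29
f 38 53 54
f 27 45 46
f 45 25 42
f 46 42 26
f 45 42 46
f 28 51 47
f 51 27 43
f 47 43 20
f 51 43 47
f 62 64 61
f 65 62 61
f 61 64 63
f 63 65 61
f 62 68 64
f 66 62 65
f 66 68 62
f 64 68 63
f 67 65 63
f 63 68 67
f 67 66 65
f 68 66 67



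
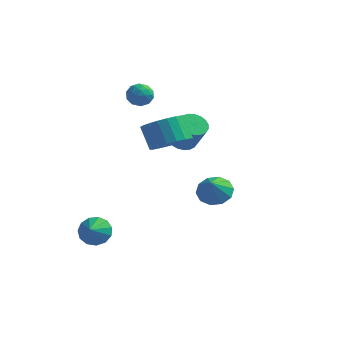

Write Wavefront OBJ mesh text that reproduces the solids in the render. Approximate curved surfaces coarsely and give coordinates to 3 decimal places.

v -2.309 -3.318 -3.504
v -1.675 -3.594 -3.964
v -2.211 -4.142 -2.876
v -1.489 -3.32 -3.633
v -1.563 -3.046 -3.262
v -1.874 -2.858 -2.967
v -2.323 -2.816 -2.843
v -2.767 -2.934 -2.929
v -3.066 -3.174 -3.197
v -3.124 -3.459 -3.563
v -2.924 -3.7 -3.91
v -2.528 -3.82 -4.128
v -2.062 -3.78 -4.148
v -0.277 2.994 -0.299
v 0.256 2.612 -0.703
v 1.011 2.145 0.735
v 0.477 2.526 1.139
v 0.387 2.903 -0.677
v 1.142 2.436 0.761
v 0.404 3.21 -0.586
v 1.158 2.742 0.852
v 0.302 3.479 -0.446
v 1.057 3.012 0.992
v 0.101 3.664 -0.28
v 0.855 3.197 1.158
v -0.166 3.733 -0.117
v 0.589 3.266 1.321
v -0.452 3.675 0.014
v 0.302 3.208 1.452
v -0.708 3.499 0.091
v 0.046 3.031 1.529
v -0.89 3.235 0.101
v -0.135 2.768 1.539
v -0.965 2.93 0.041
v -0.21 2.462 1.479
v -0.922 2.635 -0.077
v -0.167 2.168 1.361
v -0.767 2.403 -0.234
v -0.012 1.936 1.204
v -0.527 2.273 -0.402
v 0.227 1.805 1.036
v -0.245 2.267 -0.552
v 0.51 1.8 0.886
v 0.032 2.387 -0.659
v 0.787 1.92 0.78
v 3.418 -2.948 0.237
v 4.254 -3.121 0.07
v 3.462 -3.652 1.183
v 4.235 -2.69 0.391
v 3.903 -2.358 0.653
v 3.386 -2.251 0.756
v 2.882 -2.411 0.661
v 2.582 -2.775 0.404
v 2.602 -3.206 0.083
v 2.933 -3.539 -0.18
v 3.45 -3.646 -0.283
v 3.955 -3.486 -0.187
v -2.805 2.3 2.691
v -2.289 2.803 2.608
v -2.011 1.557 3.132
v -1.495 2.06 3.049
v -2.015 2.153 3.546
v -2.506 2.612 3.273
v -1.794 1.748 2.467
v -2.285 2.207 2.194
v -1.664 2.462 2.47
v -1.801 2.712 3.137
v -2.499 1.648 2.603
v -2.636 1.898 3.27
v -2.617 2.617 2.611
v -1.683 1.743 3.129
v -1.989 1.798 3.421
v -1.686 2.093 3.373
v -2.744 2.505 3.002
v -2.441 2.8 2.953
v -2.28 2.418 3.505
v -1.859 1.56 2.787
v -1.556 1.855 2.738
v -2.614 2.267 2.367
v -2.311 2.562 2.319
v -2.02 1.942 2.235
v -1.946 2.712 2.481
v -1.479 2.275 2.74
v -1.655 2.092 2.398
v -1.943 2.362 2.237
v -2.026 2.859 2.873
v -1.559 2.422 3.132
v -1.865 2.476 3.424
v -2.154 2.746 3.264
v -1.659 2.658 2.792
v -2.741 1.938 2.608
v -2.274 1.501 2.867
v -2.146 1.614 2.476
v -2.435 1.884 2.316
v -2.821 2.085 3
v -2.354 1.648 3.259
v -2.357 1.998 3.503
v -2.645 2.268 3.342
v -2.641 1.702 2.948
v 0.161 0.263 0.932
v 1.042 0.807 1.201
v 0.36 1.361 2.317
v -0.521 0.817 2.048
v 0.815 1.11 0.912
v 0.133 1.663 2.027
v 0.459 1.244 0.627
v -0.224 1.798 1.742
v 0.043 1.185 0.402
v -0.639 1.739 1.518
v -0.349 0.943 0.283
v -1.032 1.497 1.398
v -0.64 0.566 0.292
v -1.323 1.12 1.407
v -0.773 0.129 0.427
v -1.455 0.683 1.543
v -0.72 -0.281 0.663
v -1.402 0.273 1.779
v -0.493 -0.583 0.953
v -1.175 -0.03 2.068
v -0.136 -0.718 1.238
v -0.819 -0.164 2.353
v 0.279 -0.659 1.462
v -0.403 -0.105 2.578
v 0.672 -0.417 1.582
v -0.011 0.137 2.697
v 0.963 -0.04 1.573
v 0.28 0.514 2.688
v 1.095 0.397 1.437
v 0.413 0.951 2.553
f 2 1 4
f 2 4 3
f 4 1 5
f 4 5 3
f 5 1 6
f 5 6 3
f 6 1 7
f 6 7 3
f 7 1 8
f 7 8 3
f 8 1 9
f 8 9 3
f 9 1 10
f 9 10 3
f 10 1 11
f 10 11 3
f 11 1 12
f 11 12 3
f 12 1 13
f 12 13 3
f 13 1 2
f 13 2 3
f 15 14 18
f 15 18 16
f 16 18 19
f 16 19 17
f 18 14 20
f 18 20 19
f 19 20 21
f 19 21 17
f 20 14 22
f 20 22 21
f 21 22 23
f 21 23 17
f 22 14 24
f 22 24 23
f 23 24 25
f 23 25 17
f 24 14 26
f 24 26 25
f 25 26 27
f 25 27 17
f 26 14 28
f 26 28 27
f 27 28 29
f 27 29 17
f 28 14 30
f 28 30 29
f 29 30 31
f 29 31 17
f 30 14 32
f 30 32 31
f 31 32 33
f 31 33 17
f 32 14 34
f 32 34 33
f 33 34 35
f 33 35 17
f 34 14 36
f 34 36 35
f 35 36 37
f 35 37 17
f 36 14 38
f 36 38 37
f 37 38 39
f 37 39 17
f 38 14 40
f 38 40 39
f 39 40 41
f 39 41 17
f 40 14 42
f 40 42 41
f 41 42 43
f 41 43 17
f 42 14 44
f 42 44 43
f 43 44 45
f 43 45 17
f 44 14 15
f 44 15 45
f 45 15 16
f 45 16 17
f 47 46 49
f 47 49 48
f 49 46 50
f 49 50 48
f 50 46 51
f 50 51 48
f 51 46 52
f 51 52 48
f 52 46 53
f 52 53 48
f 53 46 54
f 53 54 48
f 54 46 55
f 54 55 48
f 55 46 56
f 55 56 48
f 56 46 57
f 56 57 48
f 57 46 47
f 57 47 48
f 58 95 74
f 95 69 98
f 74 98 63
f 95 98 74
f 58 74 70
f 74 63 75
f 70 75 59
f 74 75 70
f 58 70 79
f 70 59 80
f 79 80 65
f 70 80 79
f 58 79 91
f 79 65 94
f 91 94 68
f 79 94 91
f 58 91 95
f 91 68 99
f 95 99 69
f 91 99 95
f 59 75 86
f 75 63 89
f 86 89 67
f 75 89 86
f 63 98 76
f 98 69 97
f 76 97 62
f 98 97 76
f 69 99 96
f 99 68 92
f 96 92 60
f 99 92 96
f 68 94 93
f 94 65 81
f 93 81 64
f 94 81 93
f 65 80 85
f 80 59 82
f 85 82 66
f 80 82 85
f 61 87 73
f 87 67 88
f 73 88 62
f 87 88 73
f 61 73 71
f 73 62 72
f 71 72 60
f 73 72 71
f 61 71 78
f 71 60 77
f 78 77 64
f 71 77 78
f 61 78 83
f 78 64 84
f 83 84 66
f 78 84 83
f 61 83 87
f 83 66 90
f 87 90 67
f 83 90 87
f 62 88 76
f 88 67 89
f 76 89 63
f 88 89 76
f 60 72 96
f 72 62 97
f 96 97 69
f 72 97 96
f 64 77 93
f 77 60 92
f 93 92 68
f 77 92 93
f 66 84 85
f 84 64 81
f 85 81 65
f 84 81 85
f 67 90 86
f 90 66 82
f 86 82 59
f 90 82 86
f 101 100 104
f 101 104 102
f 102 104 105
f 102 105 103
f 104 100 106
f 104 106 105
f 105 106 107
f 105 107 103
f 106 100 108
f 106 108 107
f 107 108 109
f 107 109 103
f 108 100 110
f 108 110 109
f 109 110 111
f 109 111 103
f 110 100 112
f 110 112 111
f 111 112 113
f 111 113 103
f 112 100 114
f 112 114 113
f 113 114 115
f 113 115 103
f 114 100 116
f 114 116 115
f 115 116 117
f 115 117 103
f 116 100 118
f 116 118 117
f 117 118 119
f 117 119 103
f 118 100 120
f 118 120 119
f 119 120 121
f 119 121 103
f 120 100 122
f 120 122 121
f 121 122 123
f 121 123 103
f 122 100 124
f 122 124 123
f 123 124 125
f 123 125 103
f 124 100 126
f 124 126 125
f 125 126 127
f 125 127 103
f 126 100 128
f 126 128 127
f 127 128 129
f 127 129 103
f 128 100 101
f 128 101 129
f 129 101 102
f 129 102 103



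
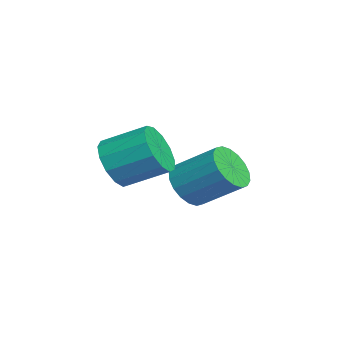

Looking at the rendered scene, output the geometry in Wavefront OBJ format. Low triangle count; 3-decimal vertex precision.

v 0.917 -4.195 -2.259
v 1.467 -3.901 -3.079
v 1.813 -2.431 -2.321
v 1.263 -2.725 -1.501
v 0.922 -3.724 -3.175
v 1.268 -2.254 -2.417
v 0.376 -3.696 -2.98
v 0.722 -2.226 -2.222
v 0.002 -3.827 -2.556
v 0.348 -2.356 -1.798
v -0.082 -4.074 -2.038
v 0.264 -2.604 -1.28
v 0.152 -4.36 -1.59
v 0.498 -2.89 -0.832
v 0.628 -4.594 -1.355
v 0.974 -3.124 -0.596
v 1.196 -4.701 -1.406
v 1.542 -3.231 -0.648
v 1.675 -4.647 -1.729
v 2.021 -3.177 -0.97
v 1.914 -4.45 -2.22
v 2.26 -2.98 -1.461
v 1.836 -4.172 -2.723
v 2.182 -2.702 -1.965
v -2.331 -1.637 -4.467
v -1.407 -1.925 -4.676
v -0.706 -0.472 -3.581
v -1.629 -0.183 -3.373
v -1.495 -1.639 -4.999
v -0.794 -0.186 -3.904
v -1.749 -1.353 -5.217
v -1.048 0.101 -4.122
v -2.118 -1.122 -5.286
v -1.417 0.331 -4.191
v -2.529 -0.994 -5.194
v -1.828 0.46 -4.099
v -2.901 -0.993 -4.957
v -2.2 0.461 -3.862
v -3.16 -1.119 -4.624
v -2.459 0.334 -3.529
v -3.254 -1.348 -4.259
v -2.553 0.105 -3.164
v -3.166 -1.634 -3.936
v -2.465 -0.181 -2.841
v -2.912 -1.921 -3.718
v -2.211 -0.467 -2.623
v -2.543 -2.151 -3.649
v -1.842 -0.698 -2.554
v -2.132 -2.28 -3.741
v -1.431 -0.826 -2.646
v -1.76 -2.281 -3.978
v -1.059 -0.827 -2.883
v -1.501 -2.154 -4.311
v -0.8 -0.701 -3.216
f 2 1 5
f 2 5 3
f 3 5 6
f 3 6 4
f 5 1 7
f 5 7 6
f 6 7 8
f 6 8 4
f 7 1 9
f 7 9 8
f 8 9 10
f 8 10 4
f 9 1 11
f 9 11 10
f 10 11 12
f 10 12 4
f 11 1 13
f 11 13 12
f 12 13 14
f 12 14 4
f 13 1 15
f 13 15 14
f 14 15 16
f 14 16 4
f 15 1 17
f 15 17 16
f 16 17 18
f 16 18 4
f 17 1 19
f 17 19 18
f 18 19 20
f 18 20 4
f 19 1 21
f 19 21 20
f 20 21 22
f 20 22 4
f 21 1 23
f 21 23 22
f 22 23 24
f 22 24 4
f 23 1 2
f 23 2 24
f 24 2 3
f 24 3 4
f 26 25 29
f 26 29 27
f 27 29 30
f 27 30 28
f 29 25 31
f 29 31 30
f 30 31 32
f 30 32 28
f 31 25 33
f 31 33 32
f 32 33 34
f 32 34 28
f 33 25 35
f 33 35 34
f 34 35 36
f 34 36 28
f 35 25 37
f 35 37 36
f 36 37 38
f 36 38 28
f 37 25 39
f 37 39 38
f 38 39 40
f 38 40 28
f 39 25 41
f 39 41 40
f 40 41 42
f 40 42 28
f 41 25 43
f 41 43 42
f 42 43 44
f 42 44 28
f 43 25 45
f 43 45 44
f 44 45 46
f 44 46 28
f 45 25 47
f 45 47 46
f 46 47 48
f 46 48 28
f 47 25 49
f 47 49 48
f 48 49 50
f 48 50 28
f 49 25 51
f 49 51 50
f 50 51 52
f 50 52 28
f 51 25 53
f 51 53 52
f 52 53 54
f 52 54 28
f 53 25 26
f 53 26 54
f 54 26 27
f 54 27 28



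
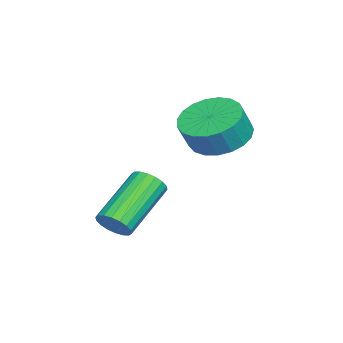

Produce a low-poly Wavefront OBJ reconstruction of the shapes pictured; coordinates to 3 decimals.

v -1.811 1.175 2.212
v -1.198 0.479 1.721
v -0.755 0.209 2.657
v -1.369 0.905 3.148
v -0.953 0.84 1.709
v -0.51 0.57 2.645
v -0.856 1.259 1.784
v -0.413 0.989 2.72
v -0.925 1.664 1.934
v -0.482 1.394 2.869
v -1.147 1.984 2.131
v -0.704 1.714 3.067
v -1.484 2.164 2.342
v -1.041 1.894 3.278
v -1.877 2.173 2.531
v -1.434 1.903 3.467
v -2.26 2.01 2.665
v -1.817 1.74 3.601
v -2.564 1.702 2.72
v -2.121 1.432 3.656
v -2.739 1.303 2.688
v -2.296 1.033 3.624
v -2.753 0.882 2.573
v -2.31 0.612 3.509
v -2.604 0.512 2.396
v -2.161 0.242 3.332
v -2.319 0.256 2.187
v -1.876 -0.014 3.123
v -1.945 0.159 1.982
v -1.502 -0.111 2.918
v -1.549 0.238 1.817
v -1.106 -0.032 2.753
v 0.364 -1.676 -0.869
v 0.771 -1.393 -0.479
v -0.877 -0.642 0.698
v -1.284 -0.924 0.309
v 0.722 -1.196 -0.673
v -0.925 -0.445 0.504
v 0.603 -1.094 -0.905
v -1.045 -0.343 0.272
v 0.436 -1.107 -1.13
v -1.212 -0.356 0.047
v 0.255 -1.233 -1.303
v -1.393 -0.482 -0.126
v 0.096 -1.446 -1.39
v -1.552 -0.695 -0.213
v -0.011 -1.705 -1.374
v -1.659 -0.954 -0.197
v -0.043 -1.958 -1.258
v -1.691 -1.207 -0.081
v 0.005 -2.155 -1.064
v -1.642 -1.404 0.113
v 0.125 -2.257 -0.832
v -1.523 -1.506 0.345
v 0.292 -2.244 -0.607
v -1.356 -1.493 0.57
v 0.473 -2.118 -0.434
v -1.175 -1.367 0.743
v 0.632 -1.905 -0.347
v -1.016 -1.154 0.83
v 0.739 -1.646 -0.363
v -0.909 -0.895 0.814
f 2 1 5
f 2 5 3
f 3 5 6
f 3 6 4
f 5 1 7
f 5 7 6
f 6 7 8
f 6 8 4
f 7 1 9
f 7 9 8
f 8 9 10
f 8 10 4
f 9 1 11
f 9 11 10
f 10 11 12
f 10 12 4
f 11 1 13
f 11 13 12
f 12 13 14
f 12 14 4
f 13 1 15
f 13 15 14
f 14 15 16
f 14 16 4
f 15 1 17
f 15 17 16
f 16 17 18
f 16 18 4
f 17 1 19
f 17 19 18
f 18 19 20
f 18 20 4
f 19 1 21
f 19 21 20
f 20 21 22
f 20 22 4
f 21 1 23
f 21 23 22
f 22 23 24
f 22 24 4
f 23 1 25
f 23 25 24
f 24 25 26
f 24 26 4
f 25 1 27
f 25 27 26
f 26 27 28
f 26 28 4
f 27 1 29
f 27 29 28
f 28 29 30
f 28 30 4
f 29 1 31
f 29 31 30
f 30 31 32
f 30 32 4
f 31 1 2
f 31 2 32
f 32 2 3
f 32 3 4
f 34 33 37
f 34 37 35
f 35 37 38
f 35 38 36
f 37 33 39
f 37 39 38
f 38 39 40
f 38 40 36
f 39 33 41
f 39 41 40
f 40 41 42
f 40 42 36
f 41 33 43
f 41 43 42
f 42 43 44
f 42 44 36
f 43 33 45
f 43 45 44
f 44 45 46
f 44 46 36
f 45 33 47
f 45 47 46
f 46 47 48
f 46 48 36
f 47 33 49
f 47 49 48
f 48 49 50
f 48 50 36
f 49 33 51
f 49 51 50
f 50 51 52
f 50 52 36
f 51 33 53
f 51 53 52
f 52 53 54
f 52 54 36
f 53 33 55
f 53 55 54
f 54 55 56
f 54 56 36
f 55 33 57
f 55 57 56
f 56 57 58
f 56 58 36
f 57 33 59
f 57 59 58
f 58 59 60
f 58 60 36
f 59 33 61
f 59 61 60
f 60 61 62
f 60 62 36
f 61 33 34
f 61 34 62
f 62 34 35
f 62 35 36



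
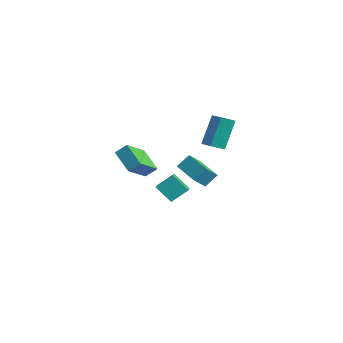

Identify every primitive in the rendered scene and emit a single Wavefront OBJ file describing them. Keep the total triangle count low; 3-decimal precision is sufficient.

v -1.682 -3.199 -0.445
v -1.236 -4.659 0.703
v -3.01 -3.036 0.277
v -2.564 -4.496 1.425
v -1.336 -2.684 0.075
v -0.89 -4.144 1.223
v -2.664 -2.521 0.797
v -2.218 -3.981 1.945
v -3.276 2.741 -1.053
v -2.627 2.647 -0.874
v -2.955 3.664 0.852
v -3.604 3.759 0.673
v -2.696 3.085 -1.145
v -3.025 4.102 0.581
v -3.105 3.322 -1.363
v -3.434 4.339 0.363
v -3.614 3.219 -1.399
v -3.943 4.236 0.327
v -3.925 2.836 -1.232
v -4.253 3.853 0.494
v -3.855 2.398 -0.961
v -4.184 3.415 0.765
v -3.446 2.161 -0.743
v -3.775 3.178 0.983
v -2.937 2.264 -0.707
v -3.266 3.281 1.019
v -3.2 0.91 -2.405
v -3.132 0.078 -1.585
v -3.017 1.608 -1.712
v -2.95 0.775 -0.892
v -1.57 0.765 -2.688
v -1.503 -0.068 -1.868
v -1.388 1.462 -1.995
v -1.32 0.63 -1.175
v -4.94 0.153 -3.964
v -4.605 1.068 -3.246
v -4.026 0.502 -4.835
v -3.691 1.417 -4.118
v -3.889 -0.797 -3.242
v -3.554 0.118 -2.525
v -2.975 -0.448 -4.114
v -2.64 0.467 -3.396
f 2 4 1
f 5 2 1
f 1 4 3
f 3 5 1
f 2 8 4
f 6 2 5
f 6 8 2
f 4 8 3
f 7 5 3
f 3 8 7
f 7 6 5
f 8 6 7
f 10 9 13
f 10 13 11
f 11 13 14
f 11 14 12
f 13 9 15
f 13 15 14
f 14 15 16
f 14 16 12
f 15 9 17
f 15 17 16
f 16 17 18
f 16 18 12
f 17 9 19
f 17 19 18
f 18 19 20
f 18 20 12
f 19 9 21
f 19 21 20
f 20 21 22
f 20 22 12
f 21 9 23
f 21 23 22
f 22 23 24
f 22 24 12
f 23 9 25
f 23 25 24
f 24 25 26
f 24 26 12
f 25 9 10
f 25 10 26
f 26 10 11
f 26 11 12
f 28 30 27
f 31 28 27
f 27 30 29
f 29 31 27
f 28 34 30
f 32 28 31
f 32 34 28
f 30 34 29
f 33 31 29
f 29 34 33
f 33 32 31
f 34 32 33
f 36 38 35
f 39 36 35
f 35 38 37
f 37 39 35
f 36 42 38
f 40 36 39
f 40 42 36
f 38 42 37
f 41 39 37
f 37 42 41
f 41 40 39
f 42 40 41



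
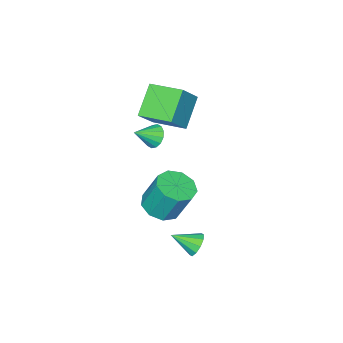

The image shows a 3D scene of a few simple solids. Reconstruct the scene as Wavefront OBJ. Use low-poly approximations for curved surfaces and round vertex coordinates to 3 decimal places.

v -1.286 -1.889 1.107
v -2.588 -2.368 2.406
v -1.715 -0.154 1.316
v -3.017 -0.632 2.614
v -0.123 -1.748 2.326
v -1.425 -2.226 3.624
v -0.552 -0.012 2.534
v -1.854 -0.491 3.833
v 0.345 -0.235 1.939
v 0.747 -0.043 1.426
v 1.315 -0.605 2.561
v 0.723 0.24 1.633
v 0.597 0.396 1.922
v 0.403 0.383 2.216
v 0.194 0.205 2.436
v 0.026 -0.092 2.522
v -0.057 -0.427 2.453
v -0.033 -0.71 2.246
v 0.093 -0.867 1.956
v 0.287 -0.853 1.662
v 0.496 -0.675 1.443
v 0.664 -0.378 1.356
v 1.785 1.537 -1.127
v 2.443 2.263 -1.371
v 2.232 3.03 0.343
v 1.575 2.303 0.587
v 1.802 2.459 -1.538
v 1.591 3.226 0.177
v 1.153 2.224 -1.512
v 0.942 2.99 0.202
v 0.8 1.667 -1.307
v 0.589 2.433 0.408
v 0.908 1.049 -1.017
v 0.697 1.815 0.698
v 1.427 0.659 -0.779
v 1.216 1.426 0.936
v 2.113 0.68 -0.704
v 1.902 1.447 1.011
v 2.646 1.102 -0.827
v 2.435 1.869 0.888
v 2.777 1.727 -1.09
v 2.566 2.494 0.624
v 1.234 3.24 -3.34
v 1.784 3.457 -3.676
v 1.986 2.32 -2.7
v 1.753 3.679 -3.32
v 1.524 3.733 -2.972
v 1.183 3.599 -2.765
v 0.862 3.328 -2.777
v 0.683 3.023 -3.005
v 0.715 2.801 -3.36
v 0.944 2.747 -3.708
v 1.284 2.881 -3.915
v 1.605 3.152 -3.903
f 2 4 1
f 5 2 1
f 1 4 3
f 3 5 1
f 2 8 4
f 6 2 5
f 6 8 2
f 4 8 3
f 7 5 3
f 3 8 7
f 7 6 5
f 8 6 7
f 10 9 12
f 10 12 11
f 12 9 13
f 12 13 11
f 13 9 14
f 13 14 11
f 14 9 15
f 14 15 11
f 15 9 16
f 15 16 11
f 16 9 17
f 16 17 11
f 17 9 18
f 17 18 11
f 18 9 19
f 18 19 11
f 19 9 20
f 19 20 11
f 20 9 21
f 20 21 11
f 21 9 22
f 21 22 11
f 22 9 10
f 22 10 11
f 24 23 27
f 24 27 25
f 25 27 28
f 25 28 26
f 27 23 29
f 27 29 28
f 28 29 30
f 28 30 26
f 29 23 31
f 29 31 30
f 30 31 32
f 30 32 26
f 31 23 33
f 31 33 32
f 32 33 34
f 32 34 26
f 33 23 35
f 33 35 34
f 34 35 36
f 34 36 26
f 35 23 37
f 35 37 36
f 36 37 38
f 36 38 26
f 37 23 39
f 37 39 38
f 38 39 40
f 38 40 26
f 39 23 41
f 39 41 40
f 40 41 42
f 40 42 26
f 41 23 24
f 41 24 42
f 42 24 25
f 42 25 26
f 44 43 46
f 44 46 45
f 46 43 47
f 46 47 45
f 47 43 48
f 47 48 45
f 48 43 49
f 48 49 45
f 49 43 50
f 49 50 45
f 50 43 51
f 50 51 45
f 51 43 52
f 51 52 45
f 52 43 53
f 52 53 45
f 53 43 54
f 53 54 45
f 54 43 44
f 54 44 45



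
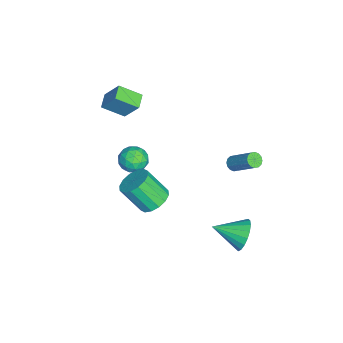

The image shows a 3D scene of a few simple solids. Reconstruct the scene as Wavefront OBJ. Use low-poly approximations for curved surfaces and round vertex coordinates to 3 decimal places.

v -4.329 -4.516 1.45
v -3.932 -3.596 2.835
v -4.457 -3.162 0.587
v -4.06 -2.242 1.973
v -3.34 -4.578 1.207
v -2.943 -3.658 2.593
v -3.468 -3.224 0.345
v -3.071 -2.304 1.73
v -0.72 -1.669 0.107
v 0.192 -1.418 0.118
v -0.332 -3.062 -0.398
v 0.58 -2.811 -0.387
v 0.109 -2.916 0.427
v -0.131 -2.055 0.739
v -0.009 -2.425 -1.019
v -0.249 -1.564 -0.707
v 0.632 -1.886 -0.578
v 0.705 -2.189 0.315
v -0.845 -2.291 -0.595
v -0.772 -2.594 0.298
v -0.298 -1.422 0.157
v 0.158 -3.058 -0.437
v -0.119 -3.12 0.042
v 0.418 -2.973 0.048
v -0.488 -1.796 0.522
v 0.048 -1.649 0.528
v -0 -2.529 0.71
v -0.188 -2.831 -0.808
v 0.348 -2.684 -0.802
v -0.558 -1.507 -0.328
v -0.021 -1.36 -0.322
v -0.14 -1.951 -0.99
v 0.497 -1.549 -0.246
v 0.725 -2.367 -0.543
v 0.378 -2.14 -0.914
v 0.237 -1.634 -0.731
v 0.54 -1.727 0.279
v 0.768 -2.546 -0.018
v 0.491 -2.607 0.461
v 0.35 -2.101 0.644
v 0.798 -2.002 -0.13
v -0.908 -1.934 -0.262
v -0.68 -2.753 -0.559
v -0.49 -2.379 -0.924
v -0.631 -1.873 -0.741
v -0.865 -2.113 0.263
v -0.637 -2.931 -0.034
v -0.377 -2.846 0.451
v -0.518 -2.34 0.634
v -0.938 -2.478 -0.15
v -2.812 3.309 -2.815
v -2.407 2.958 -2.745
v -1.564 4.221 -1.295
v -1.968 4.571 -1.365
v -2.319 3.131 -2.947
v -1.476 4.393 -1.496
v -2.363 3.351 -3.113
v -1.52 4.614 -1.662
v -2.527 3.56 -3.199
v -1.684 4.823 -1.749
v -2.768 3.702 -3.183
v -1.925 4.964 -1.732
v -3.02 3.738 -3.068
v -2.177 5.001 -1.617
v -3.216 3.659 -2.885
v -2.373 4.922 -1.435
v -3.304 3.487 -2.684
v -2.461 4.749 -1.233
v -3.26 3.266 -2.518
v -2.417 4.529 -1.067
v -3.096 3.057 -2.431
v -2.253 4.32 -0.981
v -2.855 2.916 -2.448
v -2.012 4.178 -0.997
v -2.603 2.879 -2.563
v -1.76 4.142 -1.112
v 3.14 4.412 -3.069
v 3.552 4.8 -2.149
v 3.24 2.648 -2.371
v 3.078 4.806 -2.065
v 2.617 4.734 -2.18
v 2.26 4.598 -2.471
v 2.076 4.426 -2.881
v 2.104 4.251 -3.328
v 2.336 4.108 -3.723
v 2.728 4.025 -3.989
v 3.201 4.019 -4.073
v 3.663 4.09 -3.958
v 4.02 4.226 -3.666
v 4.203 4.398 -3.257
v 4.176 4.573 -2.81
v 3.943 4.717 -2.414
v 2.216 -0.721 -1.42
v 3.221 -0.754 -1.336
v 3.05 -1.952 0.244
v 2.044 -1.919 0.16
v 3.075 -0.347 -1.043
v 2.904 -1.545 0.537
v 2.698 -0.04 -0.851
v 2.527 -1.238 0.729
v 2.191 0.085 -0.812
v 2.02 -1.113 0.768
v 1.692 -0.007 -0.935
v 1.521 -1.204 0.645
v 1.332 -0.289 -1.188
v 1.161 -1.487 0.392
v 1.21 -0.688 -1.504
v 1.039 -1.886 0.076
v 1.356 -1.095 -1.797
v 1.185 -2.293 -0.217
v 1.733 -1.402 -1.989
v 1.562 -2.6 -0.409
v 2.24 -1.527 -2.028
v 2.069 -2.725 -0.448
v 2.739 -1.436 -1.905
v 2.568 -2.633 -0.325
v 3.099 -1.153 -1.652
v 2.928 -2.351 -0.072
f 2 4 1
f 5 2 1
f 1 4 3
f 3 5 1
f 2 8 4
f 6 2 5
f 6 8 2
f 4 8 3
f 7 5 3
f 3 8 7
f 7 6 5
f 8 6 7
f 9 46 25
f 46 20 49
f 25 49 14
f 46 49 25
f 9 25 21
f 25 14 26
f 21 26 10
f 25 26 21
f 9 21 30
f 21 10 31
f 30 31 16
f 21 31 30
f 9 30 42
f 30 16 45
f 42 45 19
f 30 45 42
f 9 42 46
f 42 19 50
f 46 50 20
f 42 50 46
f 10 26 37
f 26 14 40
f 37 40 18
f 26 40 37
f 14 49 27
f 49 20 48
f 27 48 13
f 49 48 27
f 20 50 47
f 50 19 43
f 47 43 11
f 50 43 47
f 19 45 44
f 45 16 32
f 44 32 15
f 45 32 44
f 16 31 36
f 31 10 33
f 36 33 17
f 31 33 36
f 12 38 24
f 38 18 39
f 24 39 13
f 38 39 24
f 12 24 22
f 24 13 23
f 22 23 11
f 24 23 22
f 12 22 29
f 22 11 28
f 29 28 15
f 22 28 29
f 12 29 34
f 29 15 35
f 34 35 17
f 29 35 34
f 12 34 38
f 34 17 41
f 38 41 18
f 34 41 38
f 13 39 27
f 39 18 40
f 27 40 14
f 39 40 27
f 11 23 47
f 23 13 48
f 47 48 20
f 23 48 47
f 15 28 44
f 28 11 43
f 44 43 19
f 28 43 44
f 17 35 36
f 35 15 32
f 36 32 16
f 35 32 36
f 18 41 37
f 41 17 33
f 37 33 10
f 41 33 37
f 52 51 55
f 52 55 53
f 53 55 56
f 53 56 54
f 55 51 57
f 55 57 56
f 56 57 58
f 56 58 54
f 57 51 59
f 57 59 58
f 58 59 60
f 58 60 54
f 59 51 61
f 59 61 60
f 60 61 62
f 60 62 54
f 61 51 63
f 61 63 62
f 62 63 64
f 62 64 54
f 63 51 65
f 63 65 64
f 64 65 66
f 64 66 54
f 65 51 67
f 65 67 66
f 66 67 68
f 66 68 54
f 67 51 69
f 67 69 68
f 68 69 70
f 68 70 54
f 69 51 71
f 69 71 70
f 70 71 72
f 70 72 54
f 71 51 73
f 71 73 72
f 72 73 74
f 72 74 54
f 73 51 75
f 73 75 74
f 74 75 76
f 74 76 54
f 75 51 52
f 75 52 76
f 76 52 53
f 76 53 54
f 78 77 80
f 78 80 79
f 80 77 81
f 80 81 79
f 81 77 82
f 81 82 79
f 82 77 83
f 82 83 79
f 83 77 84
f 83 84 79
f 84 77 85
f 84 85 79
f 85 77 86
f 85 86 79
f 86 77 87
f 86 87 79
f 87 77 88
f 87 88 79
f 88 77 89
f 88 89 79
f 89 77 90
f 89 90 79
f 90 77 91
f 90 91 79
f 91 77 92
f 91 92 79
f 92 77 78
f 92 78 79
f 94 93 97
f 94 97 95
f 95 97 98
f 95 98 96
f 97 93 99
f 97 99 98
f 98 99 100
f 98 100 96
f 99 93 101
f 99 101 100
f 100 101 102
f 100 102 96
f 101 93 103
f 101 103 102
f 102 103 104
f 102 104 96
f 103 93 105
f 103 105 104
f 104 105 106
f 104 106 96
f 105 93 107
f 105 107 106
f 106 107 108
f 106 108 96
f 107 93 109
f 107 109 108
f 108 109 110
f 108 110 96
f 109 93 111
f 109 111 110
f 110 111 112
f 110 112 96
f 111 93 113
f 111 113 112
f 112 113 114
f 112 114 96
f 113 93 115
f 113 115 114
f 114 115 116
f 114 116 96
f 115 93 117
f 115 117 116
f 116 117 118
f 116 118 96
f 117 93 94
f 117 94 118
f 118 94 95
f 118 95 96



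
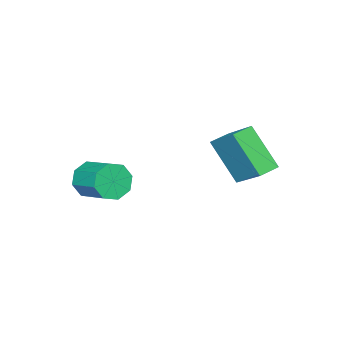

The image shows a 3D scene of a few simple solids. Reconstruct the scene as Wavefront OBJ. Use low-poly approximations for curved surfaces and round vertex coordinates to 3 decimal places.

v -3.632 0.48 -2.213
v -3.8 -0.932 -0.574
v -3.193 1.881 -0.96
v -3.361 0.469 0.679
v -2.719 0.271 -2.299
v -2.887 -1.141 -0.66
v -2.28 1.672 -1.046
v -2.448 0.26 0.593
v 1.346 -3.566 -1.502
v 2.035 -3.488 -2.011
v 2.382 -2.095 -1.327
v 1.694 -2.174 -0.818
v 1.495 -3.223 -2.276
v 1.842 -1.83 -1.592
v 0.867 -3.159 -2.088
v 1.214 -1.766 -1.404
v 0.52 -3.334 -1.557
v 0.867 -1.941 -0.873
v 0.658 -3.645 -0.993
v 1.005 -2.252 -0.309
v 1.198 -3.91 -0.728
v 1.545 -2.517 -0.044
v 1.826 -3.974 -0.916
v 2.173 -2.581 -0.232
v 2.173 -3.799 -1.447
v 2.52 -2.406 -0.763
f 2 4 1
f 5 2 1
f 1 4 3
f 3 5 1
f 2 8 4
f 6 2 5
f 6 8 2
f 4 8 3
f 7 5 3
f 3 8 7
f 7 6 5
f 8 6 7
f 10 9 13
f 10 13 11
f 11 13 14
f 11 14 12
f 13 9 15
f 13 15 14
f 14 15 16
f 14 16 12
f 15 9 17
f 15 17 16
f 16 17 18
f 16 18 12
f 17 9 19
f 17 19 18
f 18 19 20
f 18 20 12
f 19 9 21
f 19 21 20
f 20 21 22
f 20 22 12
f 21 9 23
f 21 23 22
f 22 23 24
f 22 24 12
f 23 9 25
f 23 25 24
f 24 25 26
f 24 26 12
f 25 9 10
f 25 10 26
f 26 10 11
f 26 11 12



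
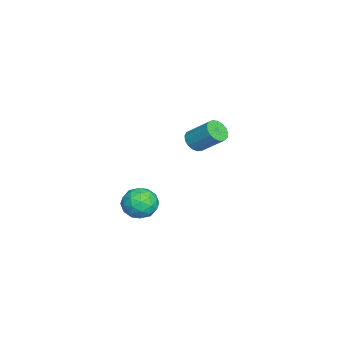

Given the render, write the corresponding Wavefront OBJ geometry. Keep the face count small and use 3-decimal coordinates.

v -3.064 -0.857 -0.34
v -2.867 -0.58 -0.72
v -2.52 0.273 0.079
v -2.716 -0.003 0.46
v -3.098 -0.502 -0.704
v -2.75 0.352 0.095
v -3.321 -0.505 -0.604
v -2.973 0.349 0.195
v -3.484 -0.588 -0.444
v -3.137 0.266 0.355
v -3.552 -0.733 -0.26
v -3.204 0.121 0.54
v -3.508 -0.907 -0.094
v -3.16 -0.053 0.706
v -3.362 -1.069 0.016
v -3.014 -0.215 0.815
v -3.147 -1.182 0.044
v -2.8 -0.328 0.843
v -2.914 -1.221 -0.016
v -2.567 -0.367 0.784
v -2.715 -1.177 -0.15
v -2.367 -0.323 0.65
v -2.596 -1.059 -0.327
v -2.248 -0.205 0.472
v -2.584 -0.895 -0.508
v -2.236 -0.041 0.292
v -2.682 -0.722 -0.65
v -2.334 0.131 0.15
v 1.935 -1.755 -0.356
v 2.283 -2.284 -0.639
v 1.057 -1.976 -1.021
v 1.405 -2.505 -1.304
v 1.19 -2.544 -0.645
v 1.733 -2.407 -0.234
v 1.607 -1.853 -1.426
v 2.15 -1.716 -1.015
v 2.08 -2.345 -1.3
v 1.822 -2.772 -0.818
v 1.518 -1.488 -0.842
v 1.26 -1.915 -0.36
v 2.186 -2 -0.439
v 1.154 -2.26 -1.221
v 1.028 -2.283 -0.833
v 1.232 -2.594 -1
v 1.863 -2.072 -0.201
v 2.067 -2.384 -0.368
v 1.425 -2.536 -0.371
v 1.273 -1.876 -1.292
v 1.477 -2.188 -1.459
v 2.108 -1.666 -0.66
v 2.312 -1.977 -0.827
v 1.915 -1.724 -1.289
v 2.271 -2.347 -0.994
v 1.755 -2.477 -1.385
v 1.874 -2.094 -1.457
v 2.193 -2.013 -1.215
v 2.12 -2.598 -0.711
v 1.604 -2.728 -1.101
v 1.478 -2.751 -0.714
v 1.796 -2.67 -0.473
v 2.001 -2.634 -1.099
v 1.736 -1.532 -0.559
v 1.22 -1.662 -0.949
v 1.544 -1.59 -1.187
v 1.862 -1.509 -0.946
v 1.585 -1.783 -0.275
v 1.069 -1.913 -0.666
v 1.147 -2.247 -0.445
v 1.466 -2.166 -0.203
v 1.339 -1.626 -0.561
f 2 1 5
f 2 5 3
f 3 5 6
f 3 6 4
f 5 1 7
f 5 7 6
f 6 7 8
f 6 8 4
f 7 1 9
f 7 9 8
f 8 9 10
f 8 10 4
f 9 1 11
f 9 11 10
f 10 11 12
f 10 12 4
f 11 1 13
f 11 13 12
f 12 13 14
f 12 14 4
f 13 1 15
f 13 15 14
f 14 15 16
f 14 16 4
f 15 1 17
f 15 17 16
f 16 17 18
f 16 18 4
f 17 1 19
f 17 19 18
f 18 19 20
f 18 20 4
f 19 1 21
f 19 21 20
f 20 21 22
f 20 22 4
f 21 1 23
f 21 23 22
f 22 23 24
f 22 24 4
f 23 1 25
f 23 25 24
f 24 25 26
f 24 26 4
f 25 1 27
f 25 27 26
f 26 27 28
f 26 28 4
f 27 1 2
f 27 2 28
f 28 2 3
f 28 3 4
f 29 66 45
f 66 40 69
f 45 69 34
f 66 69 45
f 29 45 41
f 45 34 46
f 41 46 30
f 45 46 41
f 29 41 50
f 41 30 51
f 50 51 36
f 41 51 50
f 29 50 62
f 50 36 65
f 62 65 39
f 50 65 62
f 29 62 66
f 62 39 70
f 66 70 40
f 62 70 66
f 30 46 57
f 46 34 60
f 57 60 38
f 46 60 57
f 34 69 47
f 69 40 68
f 47 68 33
f 69 68 47
f 40 70 67
f 70 39 63
f 67 63 31
f 70 63 67
f 39 65 64
f 65 36 52
f 64 52 35
f 65 52 64
f 36 51 56
f 51 30 53
f 56 53 37
f 51 53 56
f 32 58 44
f 58 38 59
f 44 59 33
f 58 59 44
f 32 44 42
f 44 33 43
f 42 43 31
f 44 43 42
f 32 42 49
f 42 31 48
f 49 48 35
f 42 48 49
f 32 49 54
f 49 35 55
f 54 55 37
f 49 55 54
f 32 54 58
f 54 37 61
f 58 61 38
f 54 61 58
f 33 59 47
f 59 38 60
f 47 60 34
f 59 60 47
f 31 43 67
f 43 33 68
f 67 68 40
f 43 68 67
f 35 48 64
f 48 31 63
f 64 63 39
f 48 63 64
f 37 55 56
f 55 35 52
f 56 52 36
f 55 52 56
f 38 61 57
f 61 37 53
f 57 53 30
f 61 53 57

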